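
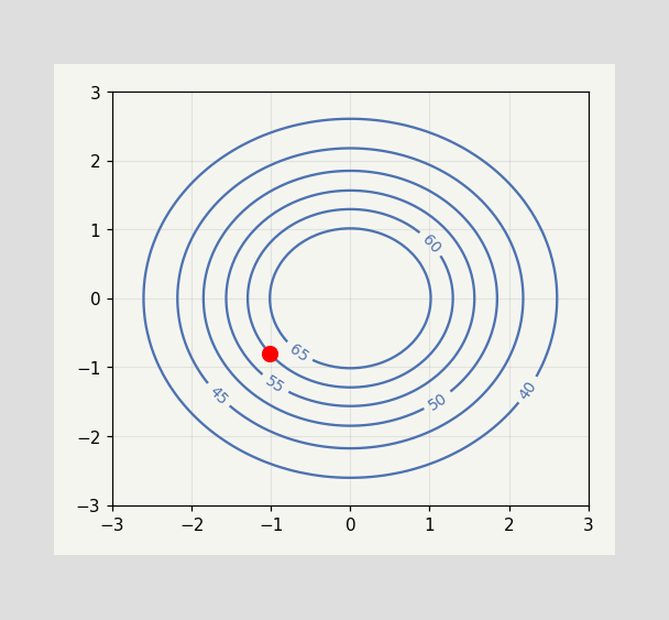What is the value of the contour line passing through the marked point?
The marked point sits on the contour labelled 60.

60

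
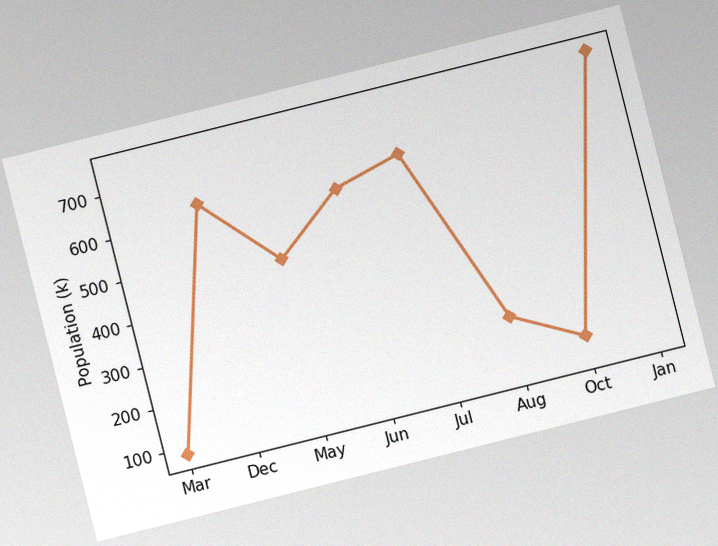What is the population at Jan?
756k

The chart is tilted about 14° counter-clockwise, with some photo noise. At Jan, the line is at 756k.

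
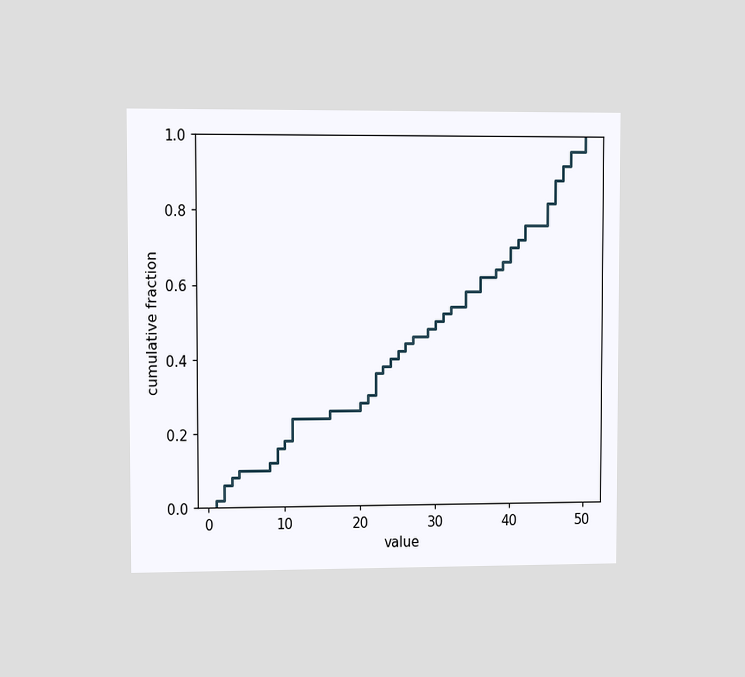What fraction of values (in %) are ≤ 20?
28%

The chart is viewed at a slight angle. At x=20 the ECDF step is at 28%.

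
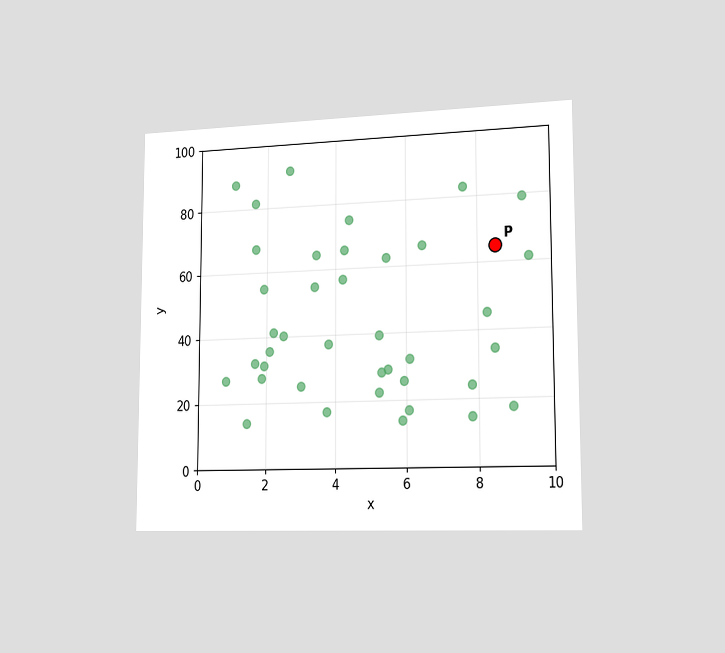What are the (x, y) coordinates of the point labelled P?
(8.5, 65)

The chart is viewed slightly from the right. Following the gridlines from P to each axis, P sits at (8.5, 65).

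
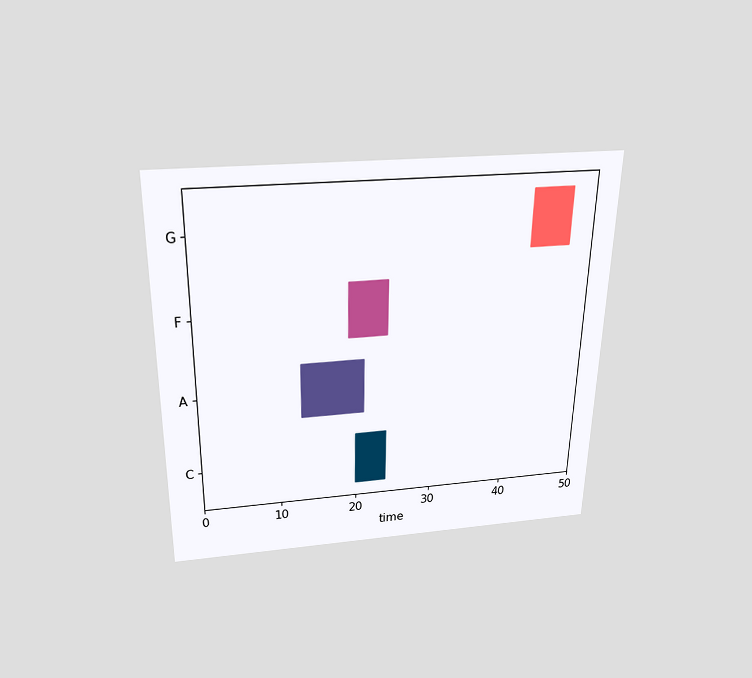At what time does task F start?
The chart is viewed slightly from above. The F bar begins at t=19.

19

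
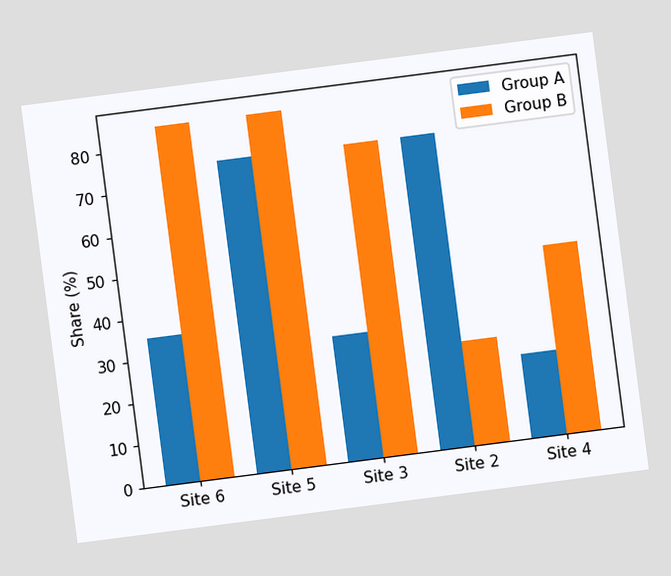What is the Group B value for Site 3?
75%

The chart is tilted about 7° counter-clockwise. The Group B bar at Site 3 reaches 75% on the y-axis.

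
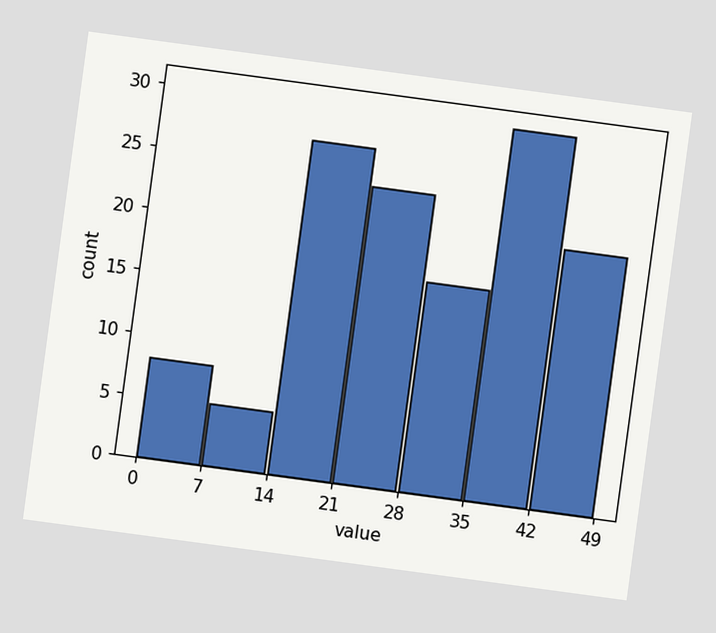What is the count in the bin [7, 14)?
The chart is tilted about 8° clockwise. The [7, 14) bin has height 5.

5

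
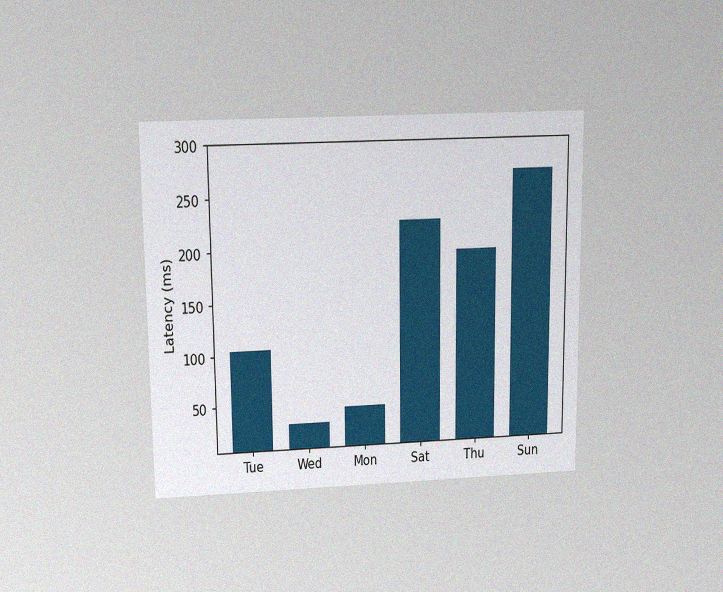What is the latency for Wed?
30ms

The chart is viewed slightly from above, with some photo noise. Reading along the chart's y-axis, the Wed bar reaches 30ms.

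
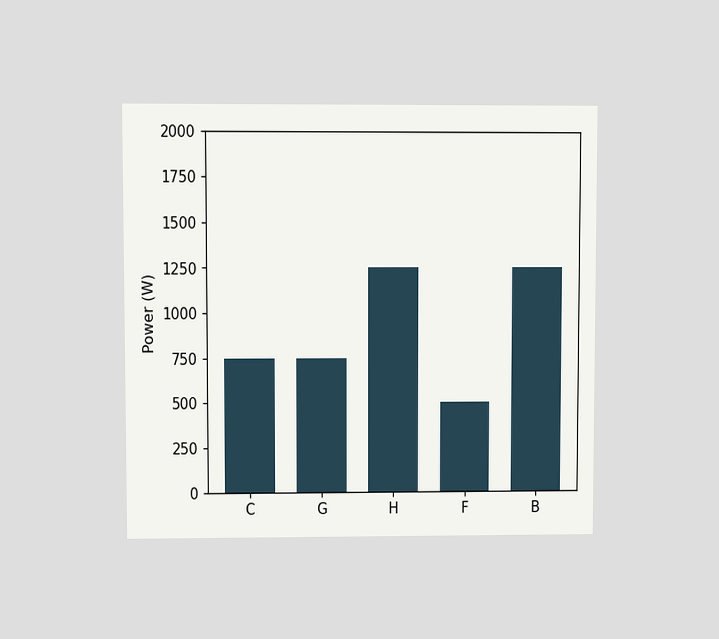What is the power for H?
The chart is viewed at a slight angle. Reading along the chart's y-axis, the H bar reaches 1250W.

1250W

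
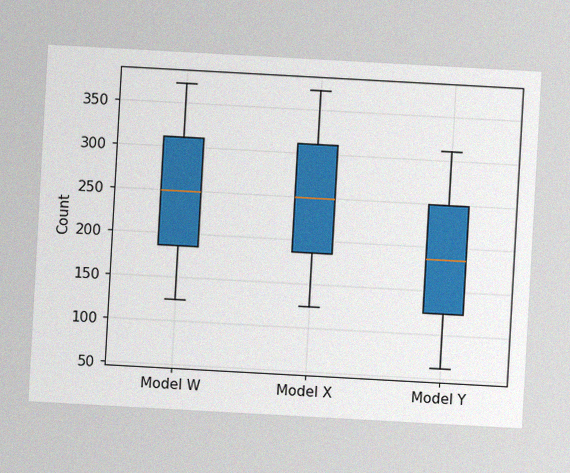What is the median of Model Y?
The chart is tilted about 3° clockwise, with some photo noise. The median line in the Model Y box sits at 186.

186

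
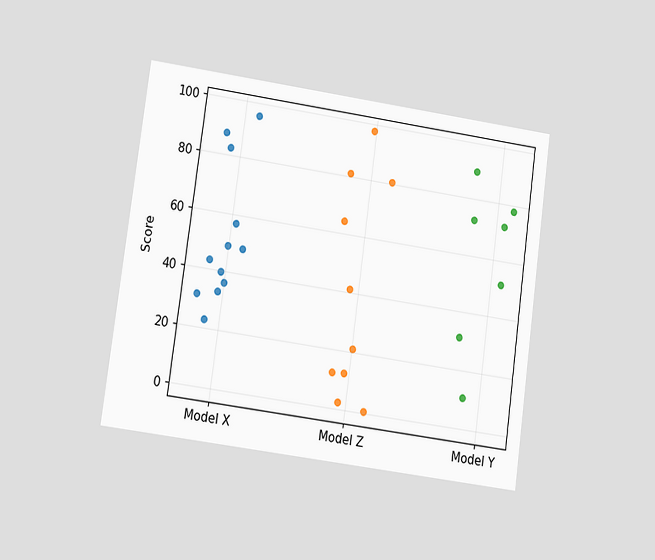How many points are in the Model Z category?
The chart is tilted about 8° clockwise and viewed at a slight angle. Counting the markers in the Model Z column gives 10.

10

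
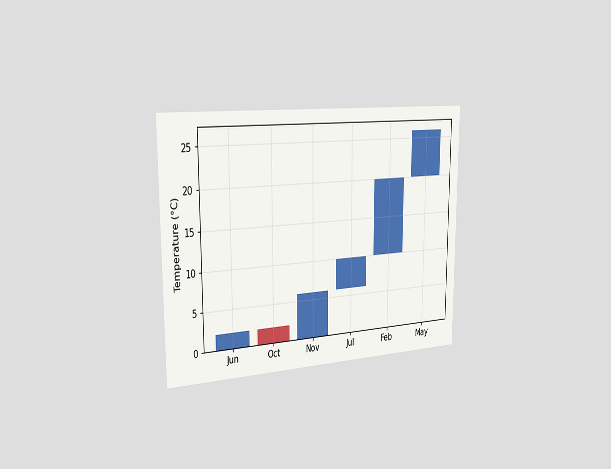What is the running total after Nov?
6°C

The chart is viewed slightly from the left. After Nov the running total reaches 6°C.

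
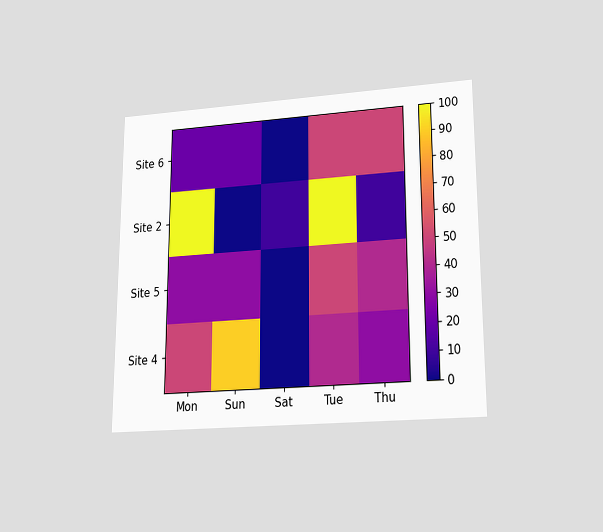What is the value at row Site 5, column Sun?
The chart is viewed slightly from below. Matching cell (Site 5, Sun) against the colorbar gives 30.

30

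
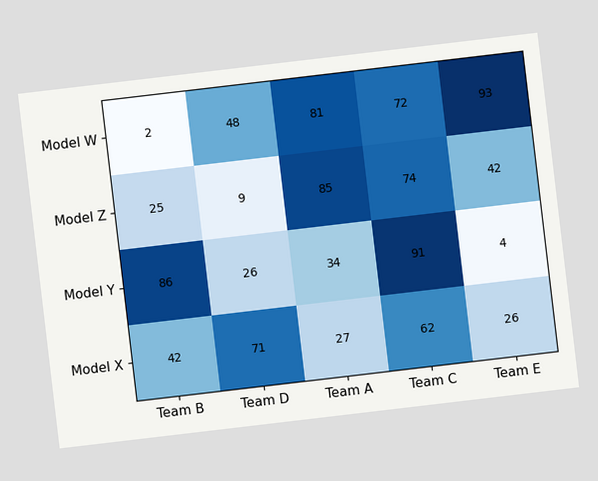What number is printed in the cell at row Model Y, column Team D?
The chart is tilted about 7° counter-clockwise. The (Model Y, Team D) cell reads 26.

26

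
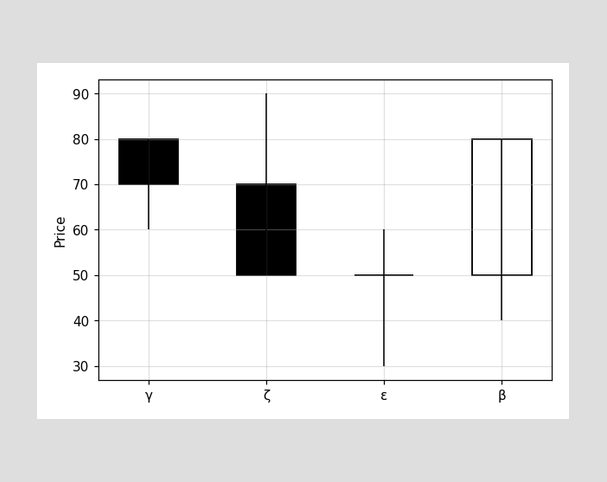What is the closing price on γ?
70

The γ candle closes at 70.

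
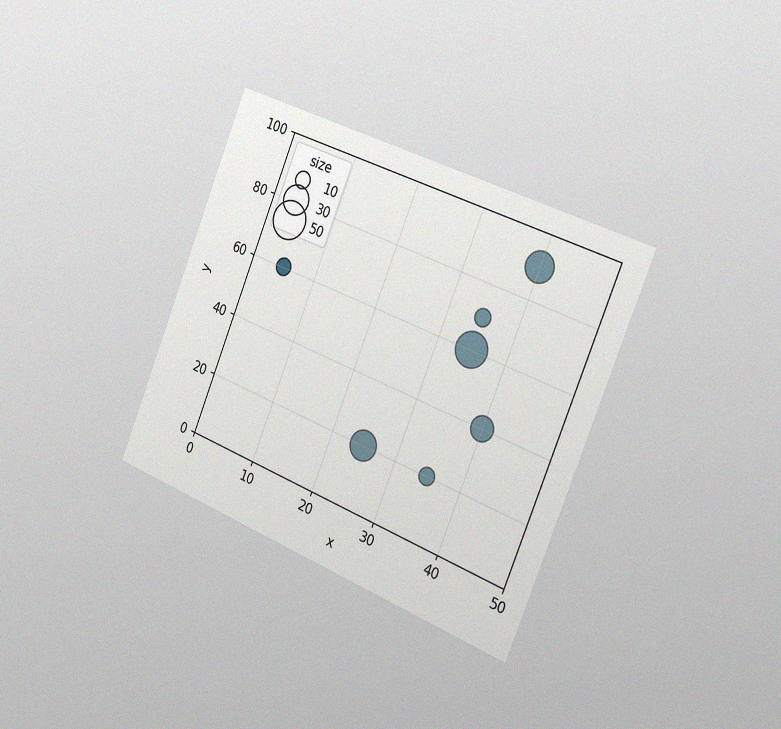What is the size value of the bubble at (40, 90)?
30

The chart is tilted about 22° clockwise and viewed slightly from the right, with some photo noise. Matching the bubble at (40, 90) against the size legend gives 30.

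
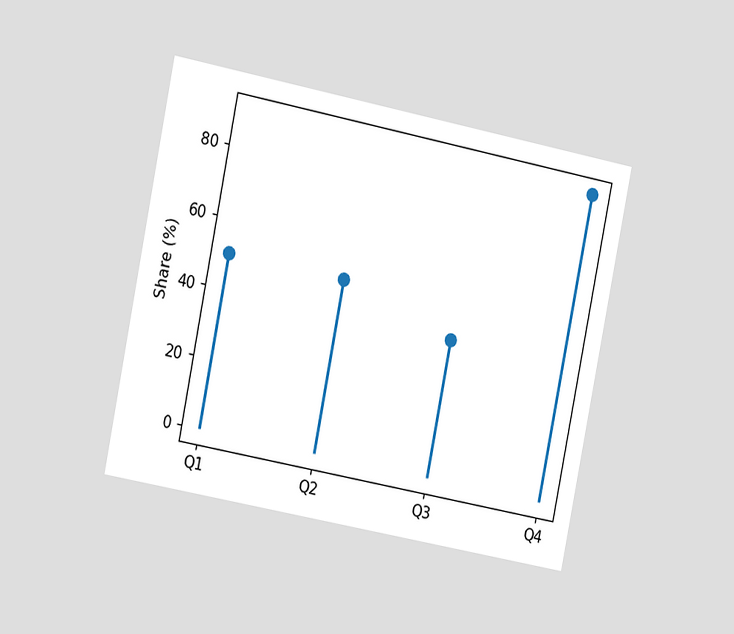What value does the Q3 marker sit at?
40%

The chart is tilted about 11° clockwise and viewed slightly from the left. The Q3 marker sits at 40%.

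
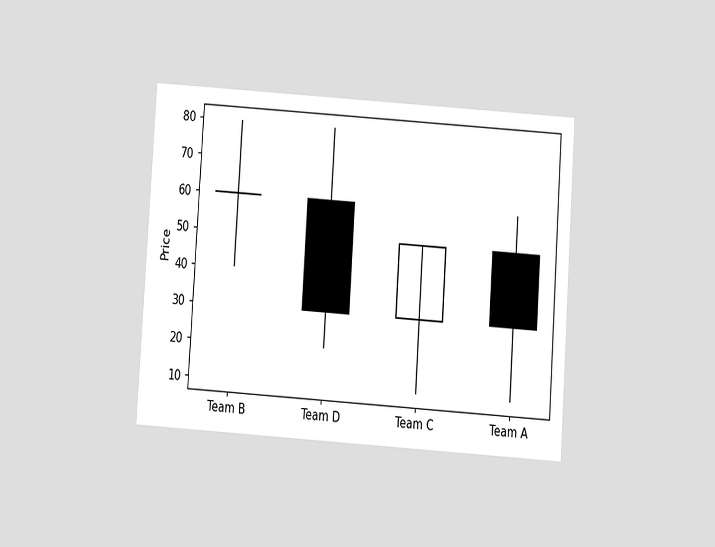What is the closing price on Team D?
30

The chart is tilted about 4° clockwise and viewed slightly from below. The Team D candle closes at 30.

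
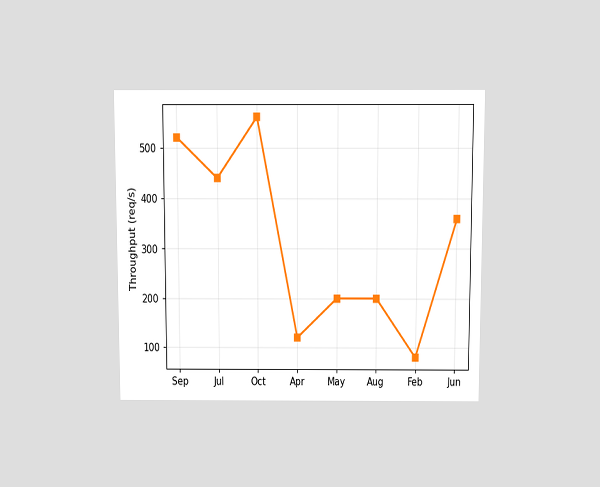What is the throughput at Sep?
520req/s

The chart is viewed slightly from above. At Sep, the line is at 520req/s.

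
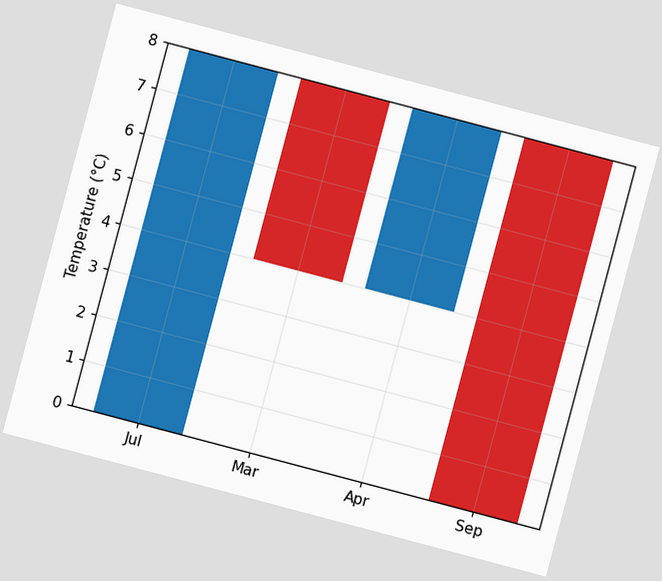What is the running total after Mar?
4°C

The chart is tilted about 15° clockwise. After Mar the running total reaches 4°C.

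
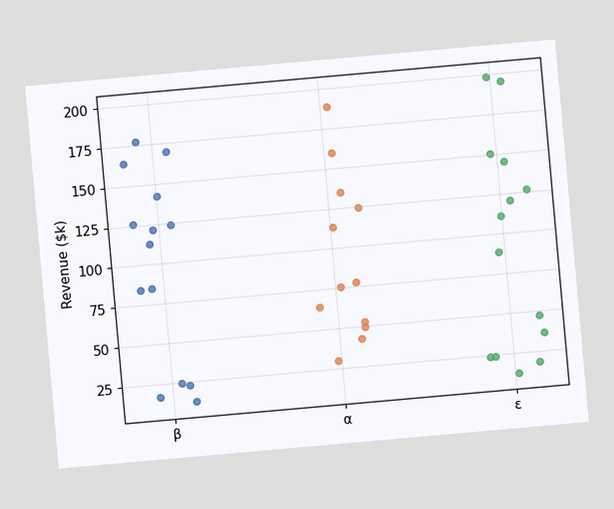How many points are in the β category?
14

The chart is tilted about 5° counter-clockwise. Counting the markers in the β column gives 14.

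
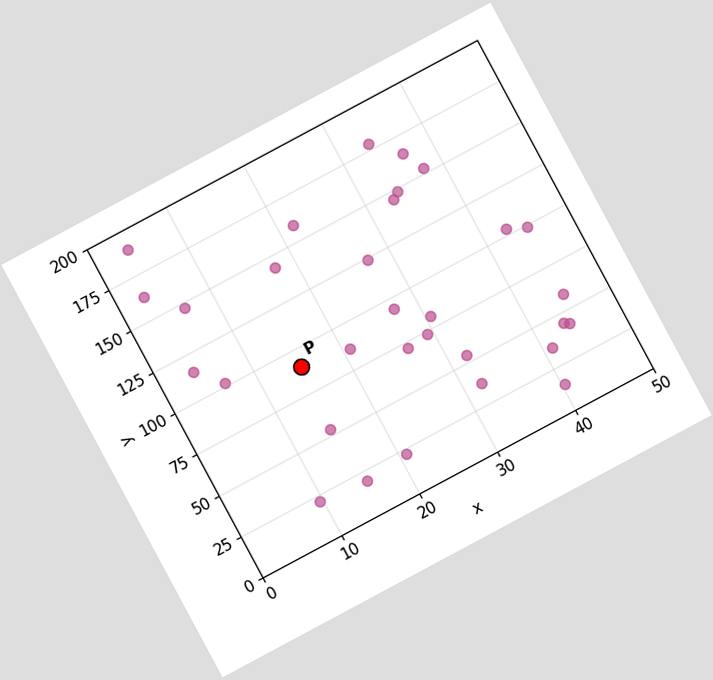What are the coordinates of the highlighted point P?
(15, 90)

The chart is tilted about 28° counter-clockwise. Following the gridlines from P to each axis, P sits at (15, 90).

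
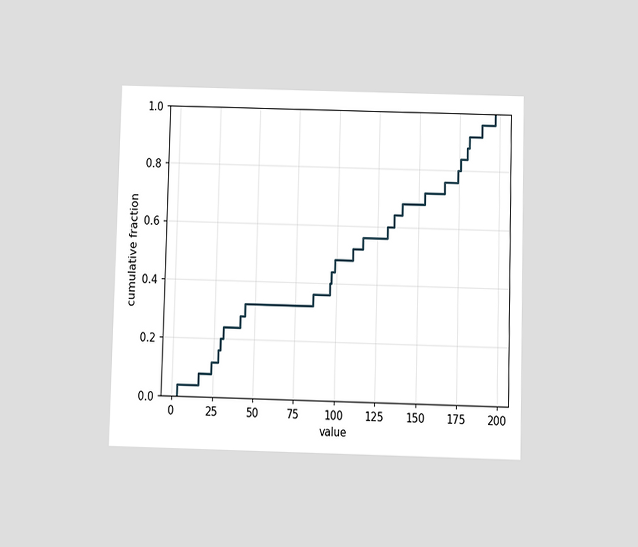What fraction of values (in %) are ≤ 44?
32%

The chart is viewed at a slight angle. At x=44 the ECDF step is at 32%.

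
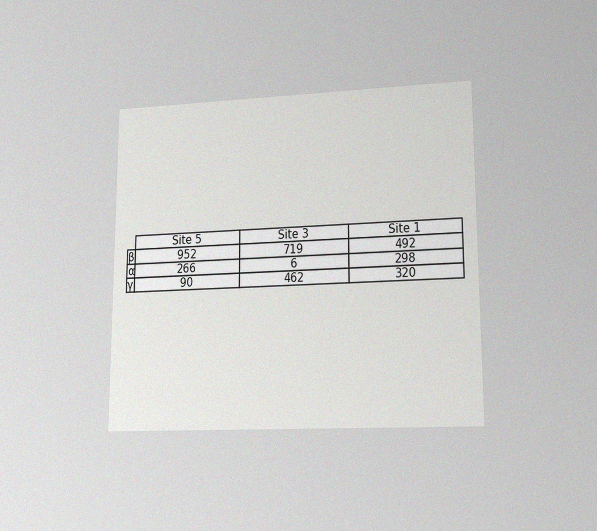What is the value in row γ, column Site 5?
The chart is viewed at a slight angle, with some photo noise. The (γ, Site 5) cell reads 90.

90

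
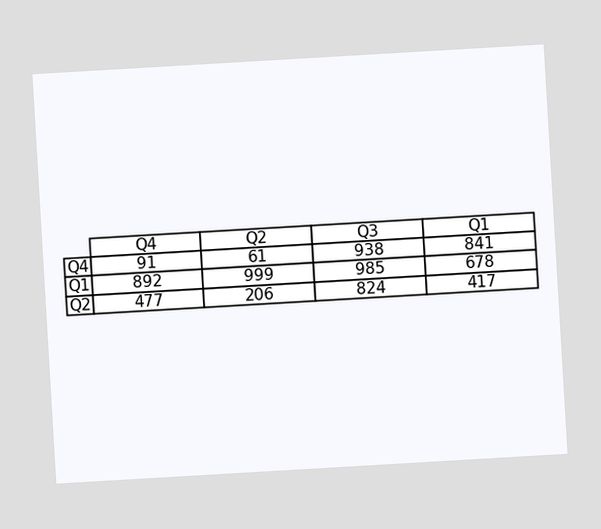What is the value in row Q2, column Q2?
206

The chart is tilted about 3° counter-clockwise. The (Q2, Q2) cell reads 206.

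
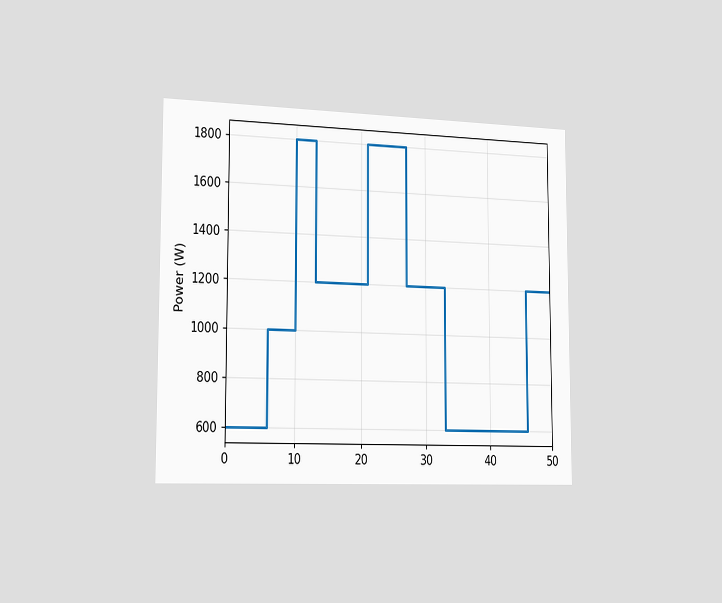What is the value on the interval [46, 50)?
1200W

The chart is viewed slightly from the left. On [46, 50) the step sits at 1200W.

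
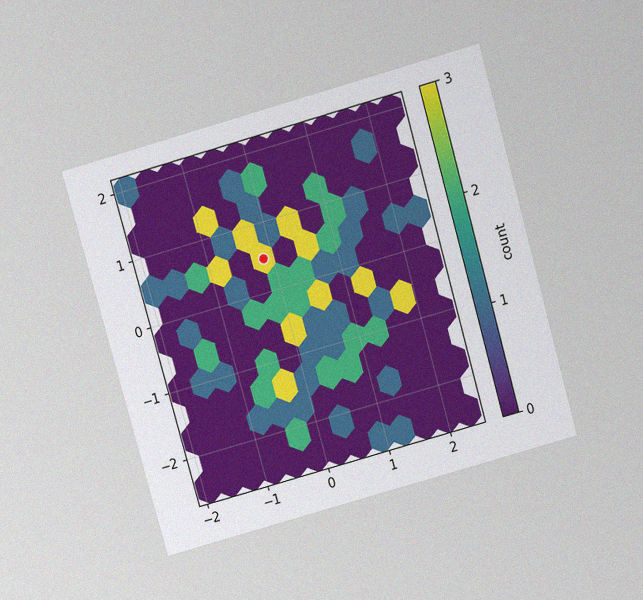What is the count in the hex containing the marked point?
3

The chart is tilted about 16° counter-clockwise and viewed at a slight angle, with some photo noise. The marked hex reads 3 on the colorbar.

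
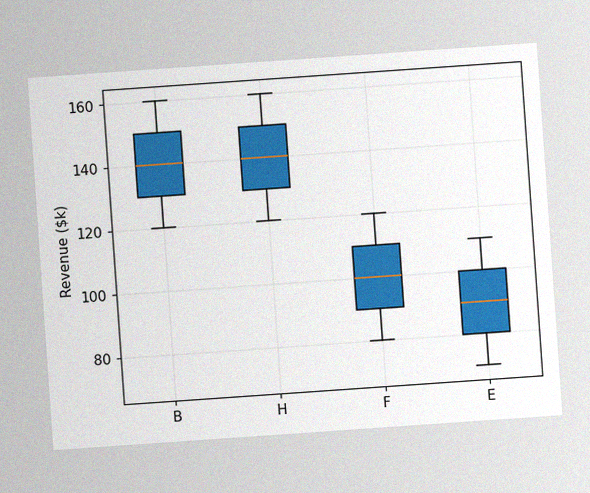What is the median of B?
The chart is tilted about 4° counter-clockwise, with some photo noise. The median line in the B box sits at $140k.

$140k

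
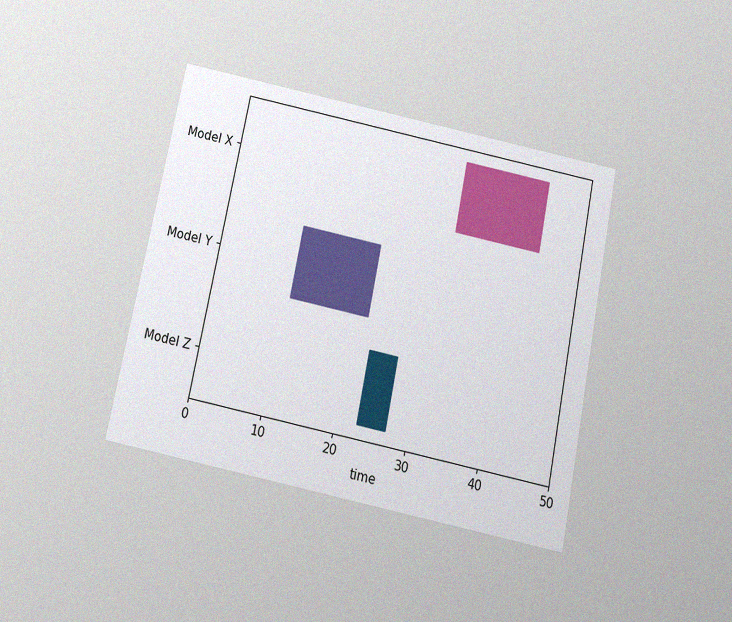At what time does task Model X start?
The chart is tilted about 11° clockwise and viewed slightly from below, with some photo noise. The Model X bar begins at t=32.

32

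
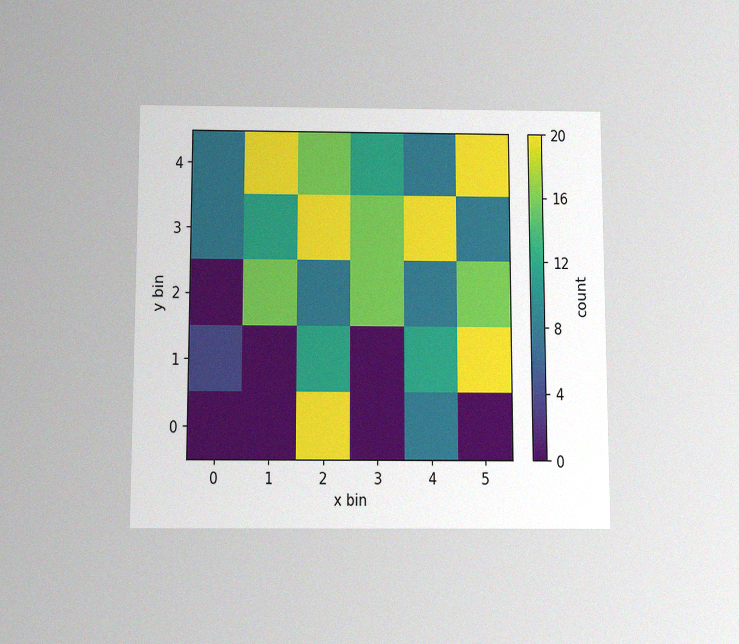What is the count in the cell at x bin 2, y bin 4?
16

The chart is viewed slightly from below, with some photo noise. Matching the cell (2, 4) against the colorbar gives 16.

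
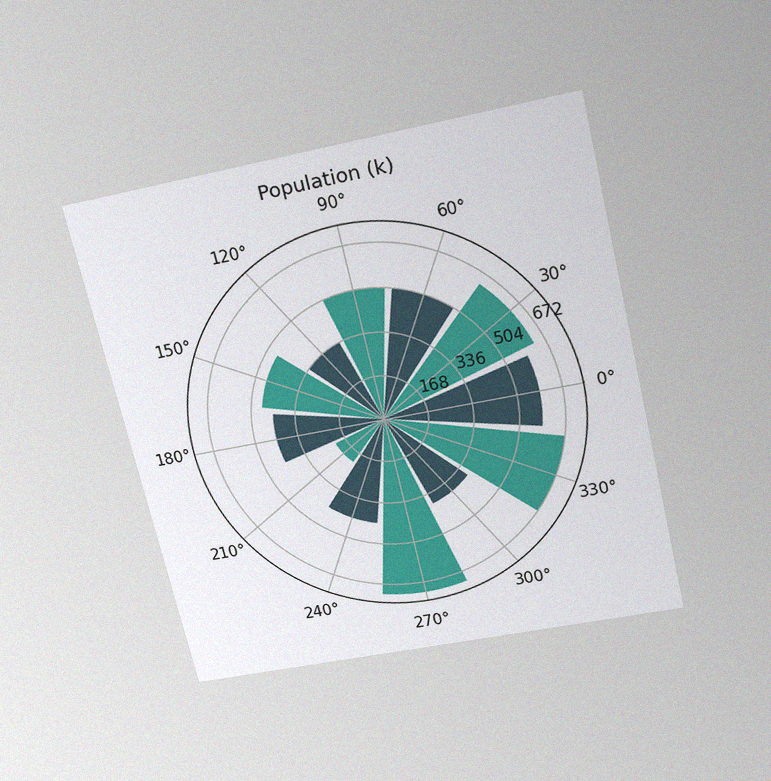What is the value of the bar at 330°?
672k

The chart is tilted about 13° counter-clockwise and viewed slightly from above, with some photo noise. The bar at 330° reaches 672k on the radial axis.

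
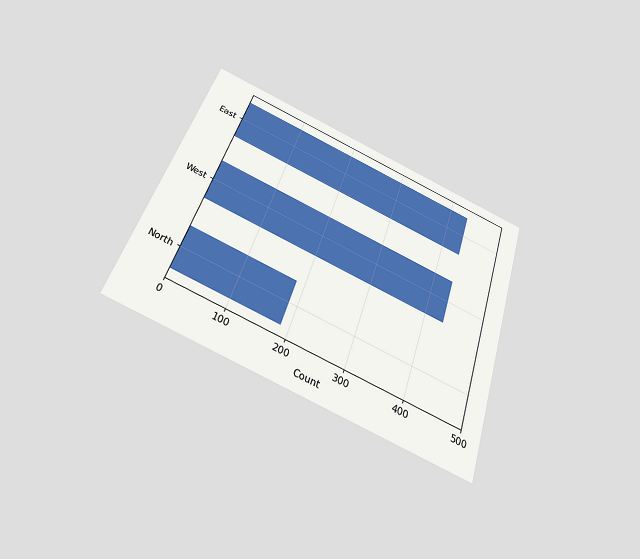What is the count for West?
The chart is tilted about 18° clockwise and viewed slightly from below. Reading along the chart's x-axis, the West bar reaches 434.

434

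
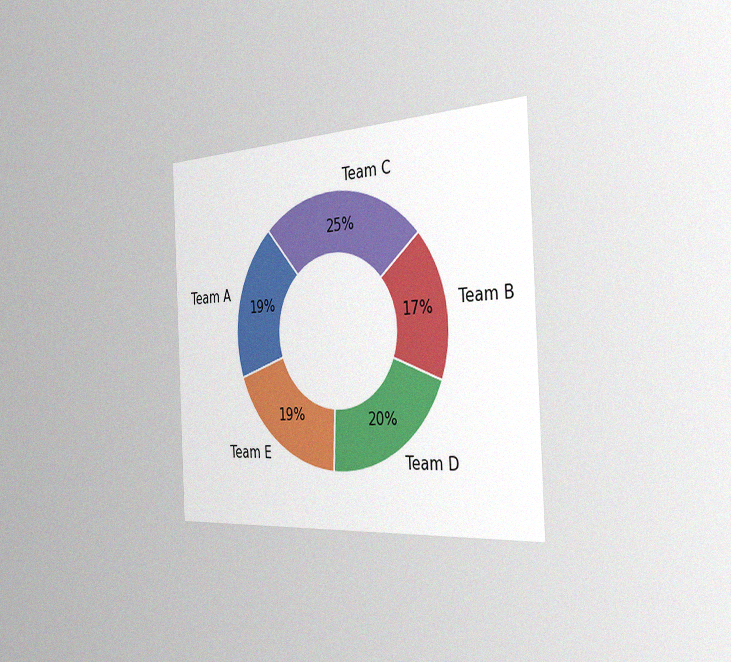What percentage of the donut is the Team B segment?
17%

The chart is tilted about 3° counter-clockwise and viewed slightly from the right, with some photo noise. The Team B segment takes up 17% of the ring.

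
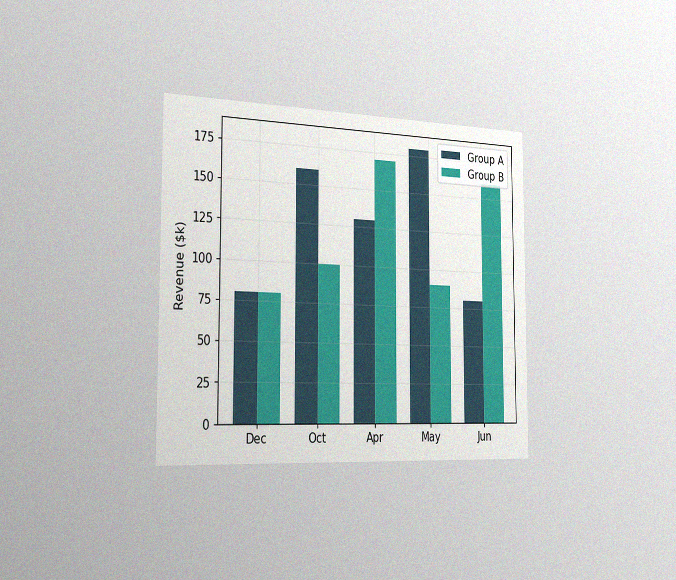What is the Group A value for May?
The chart is viewed slightly from the left, with some photo noise. The Group A bar at May reaches $180k on the y-axis.

$180k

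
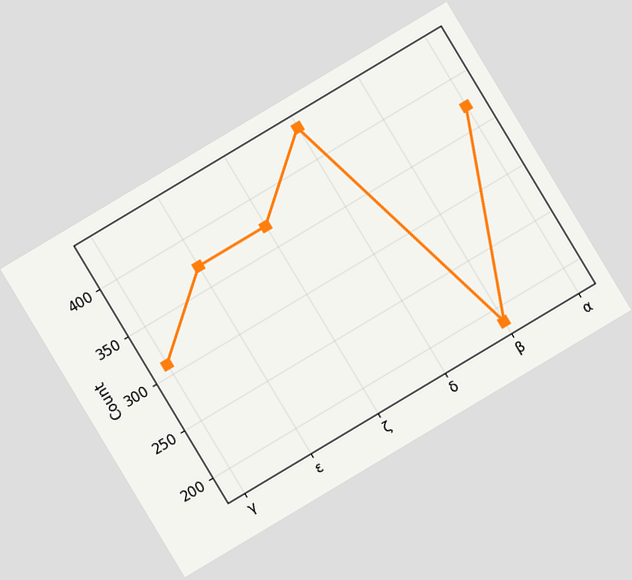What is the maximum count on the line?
The chart is tilted about 31° counter-clockwise. The highest point is at δ, and reading across to the y-axis gives 434.

434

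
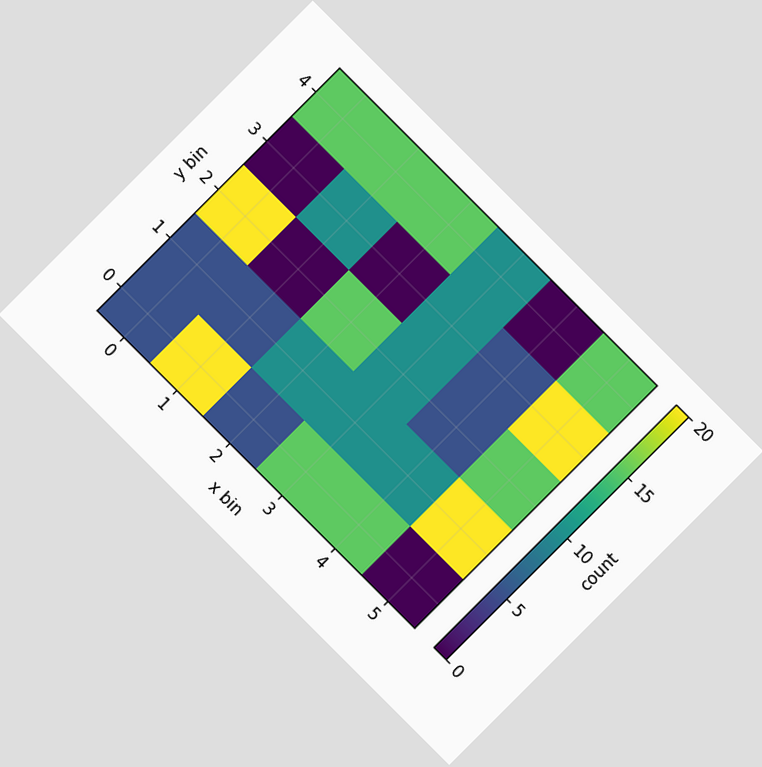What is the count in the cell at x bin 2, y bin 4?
15

The chart is tilted about 45° clockwise. Matching the cell (2, 4) against the colorbar gives 15.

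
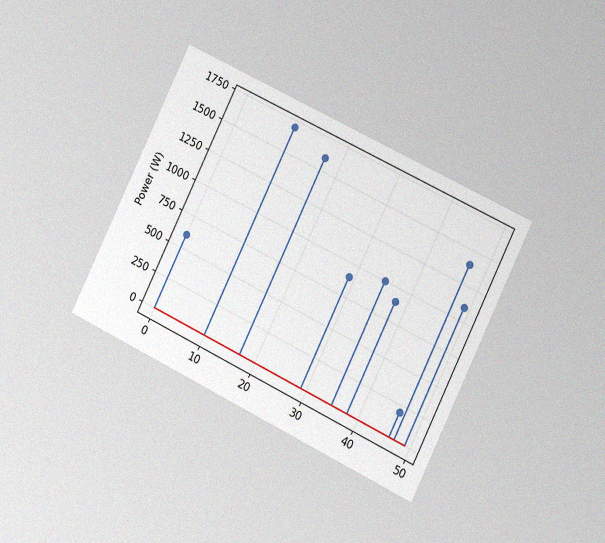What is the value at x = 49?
The chart is tilted about 26° clockwise and viewed slightly from the right, with some photo noise. The stem at x=49 reaches 1100W.

1100W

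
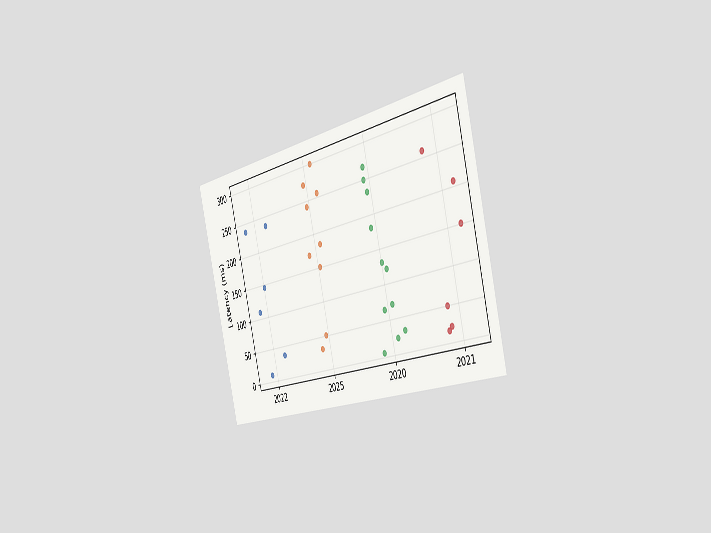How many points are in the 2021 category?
The chart is tilted about 14° counter-clockwise and viewed slightly from the right. Counting the markers in the 2021 column gives 6.

6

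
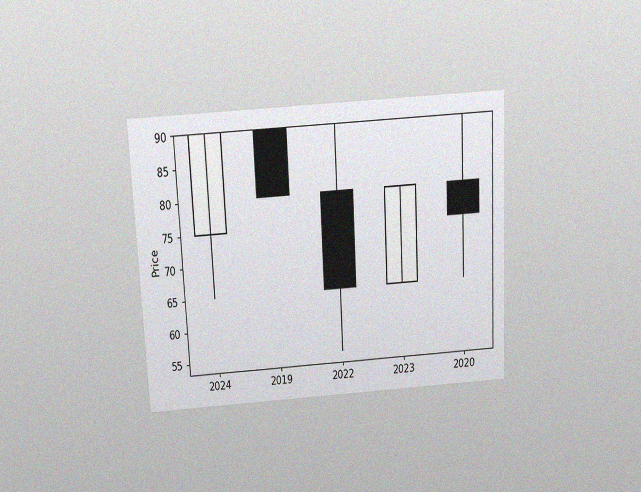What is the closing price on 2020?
75

The chart is tilted about 3° counter-clockwise and viewed slightly from above, with some photo noise. The 2020 candle closes at 75.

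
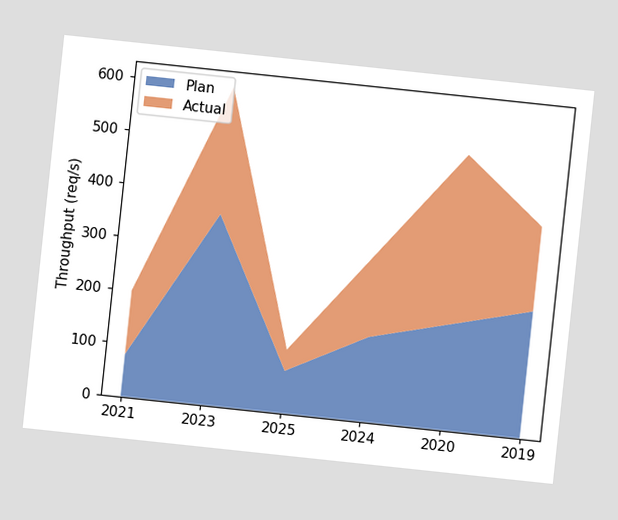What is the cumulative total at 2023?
600req/s

The chart is tilted about 6° clockwise. The stacked total at 2023 reaches 600req/s.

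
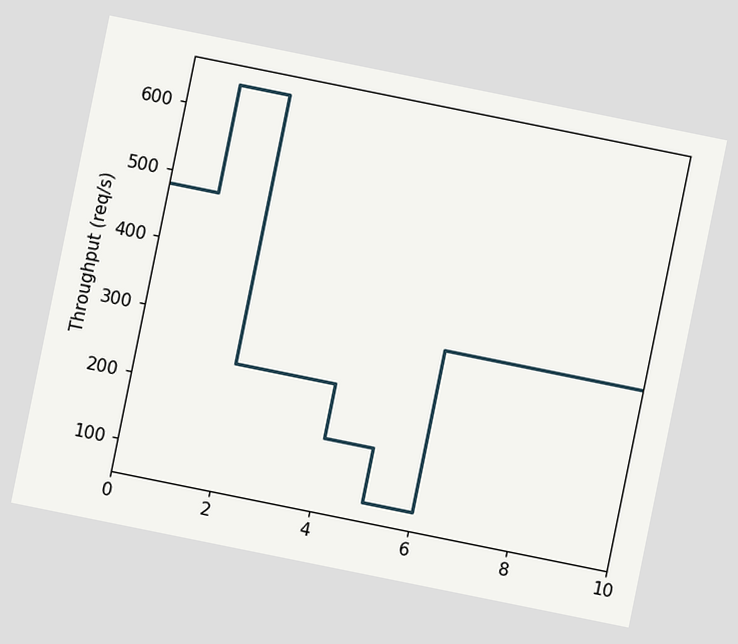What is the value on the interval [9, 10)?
320req/s

The chart is tilted about 11° clockwise. On [9, 10) the step sits at 320req/s.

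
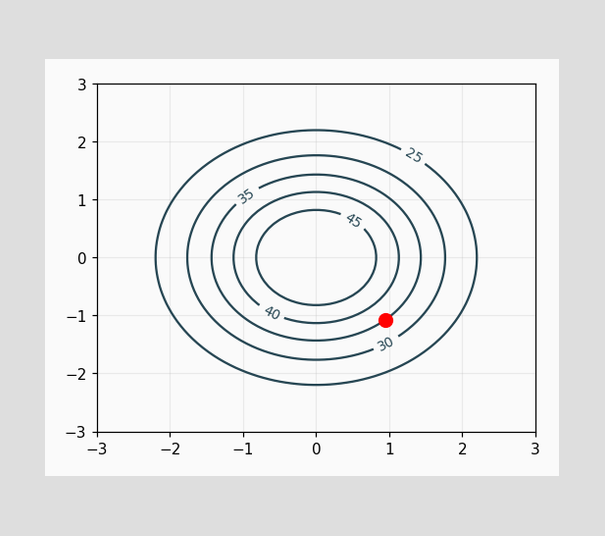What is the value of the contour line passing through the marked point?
35

The marked point sits on the contour labelled 35.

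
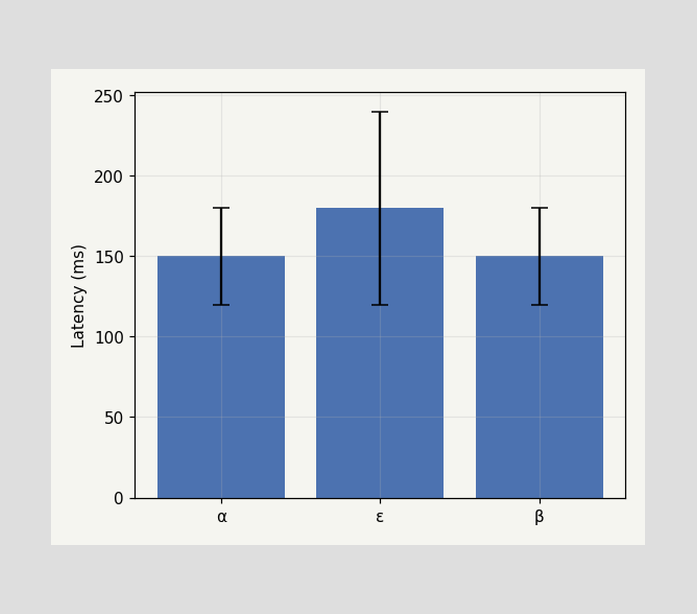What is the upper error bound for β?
The β bar's upper whisker reaches 180ms.

180ms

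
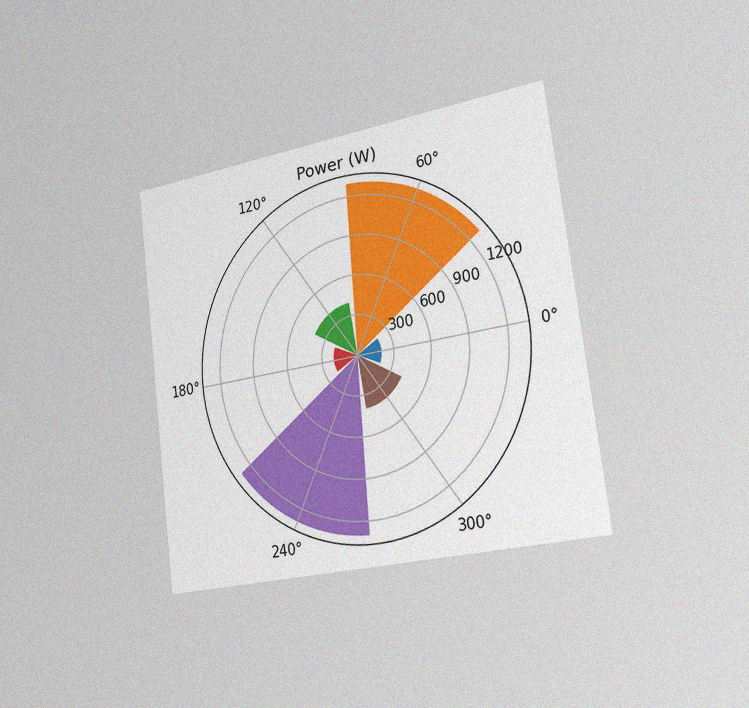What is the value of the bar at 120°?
The chart is tilted about 7° counter-clockwise and viewed slightly from the right, with some photo noise. The bar at 120° reaches 400W on the radial axis.

400W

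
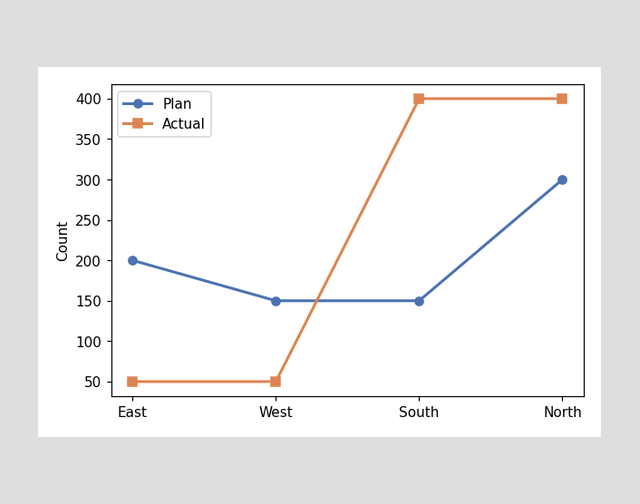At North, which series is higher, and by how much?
At North, Actual sits above the other line by 100.

Actual, by 100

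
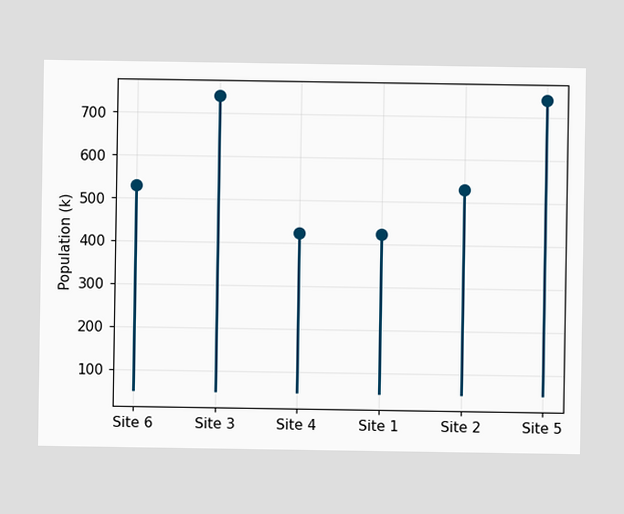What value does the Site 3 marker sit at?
The Site 3 marker sits at 742k.

742k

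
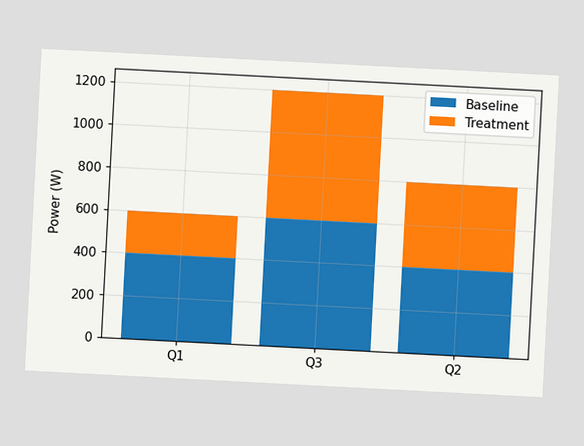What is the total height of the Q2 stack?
800W

The chart is tilted about 3° clockwise. The Q2 stack's top reaches 800W on the y-axis.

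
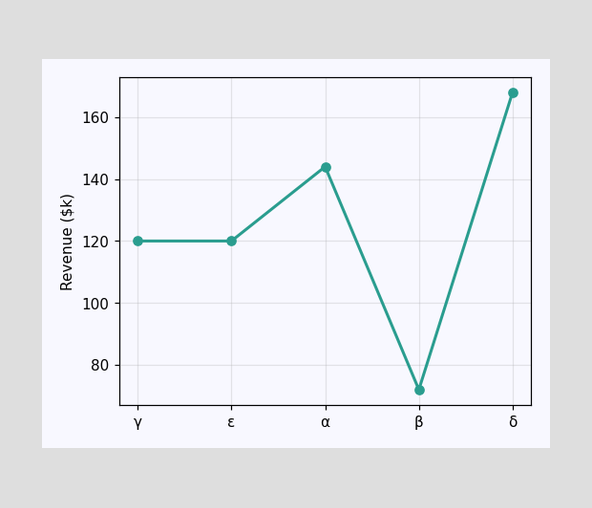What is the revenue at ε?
At ε, the line is at $120k.

$120k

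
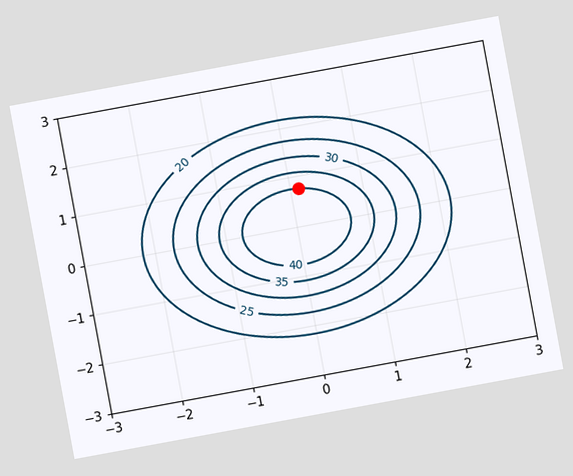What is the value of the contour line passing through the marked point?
The chart is tilted about 10° counter-clockwise. The marked point sits on the contour labelled 40.

40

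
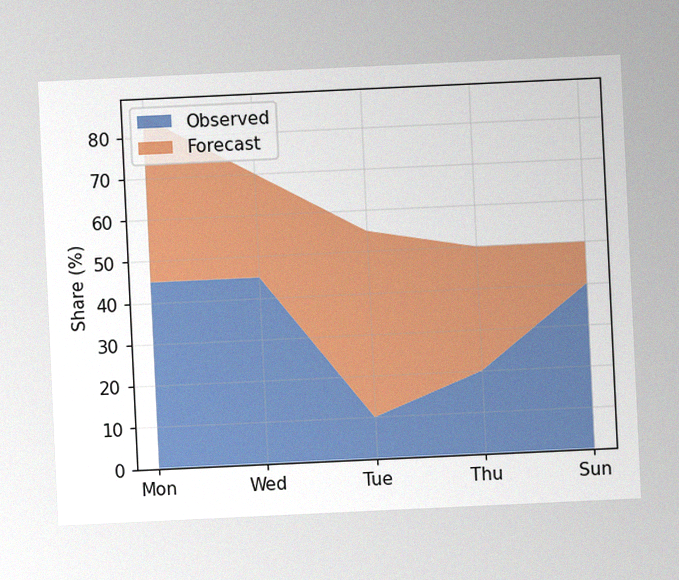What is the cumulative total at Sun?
The chart is tilted about 3° counter-clockwise, with some photo noise. The stacked total at Sun reaches 50%.

50%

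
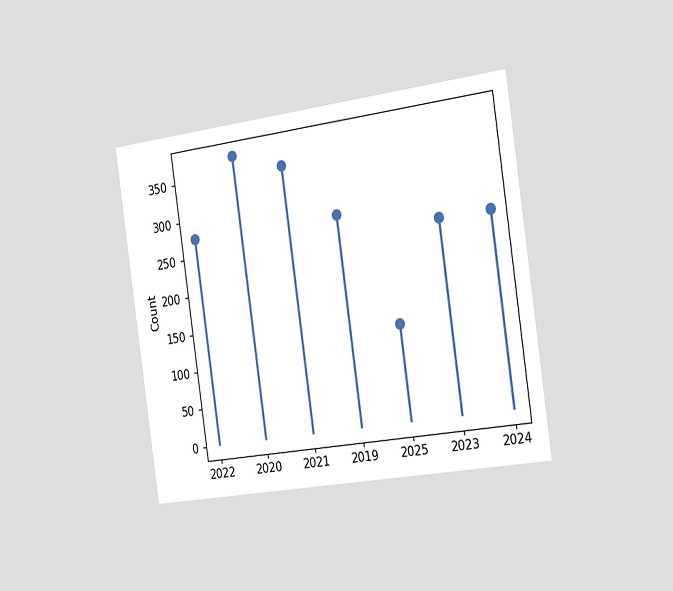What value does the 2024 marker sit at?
250

The chart is tilted about 8° counter-clockwise and viewed slightly from the right. The 2024 marker sits at 250.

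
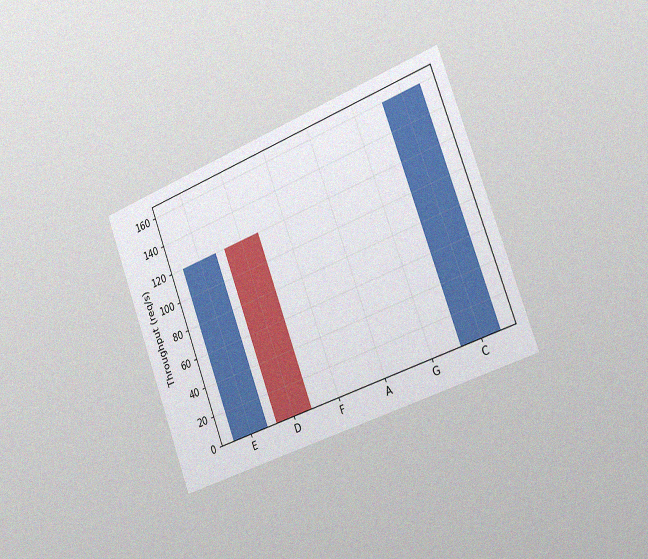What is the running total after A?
0req/s

The chart is tilted about 21° counter-clockwise and viewed slightly from the right, with some photo noise. After A the running total reaches 0req/s.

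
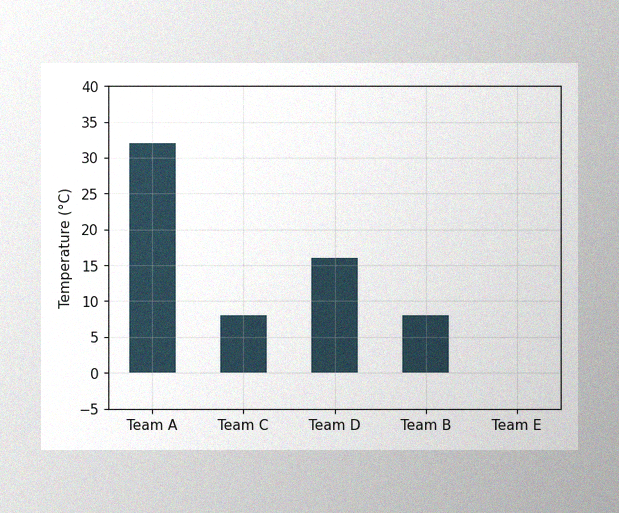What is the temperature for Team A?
The image has some photo noise and uneven lighting. Reading along the chart's y-axis, the Team A bar reaches 32°C.

32°C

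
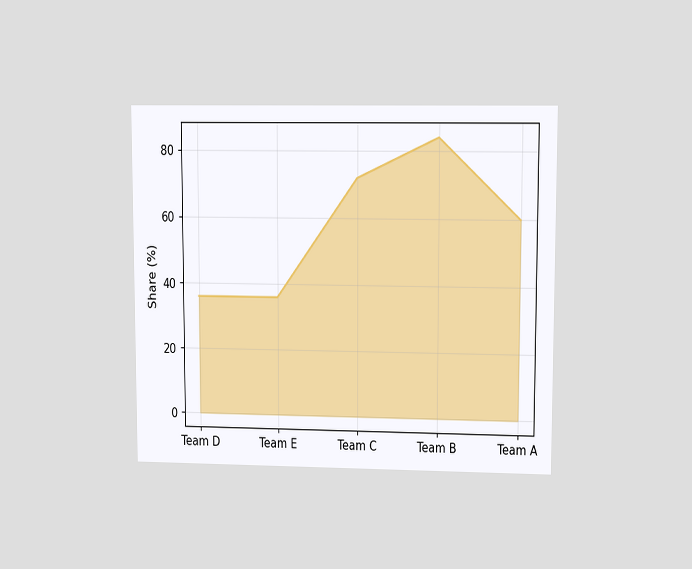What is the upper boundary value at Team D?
The chart is viewed at a slight angle. At Team D the upper boundary is at 36%.

36%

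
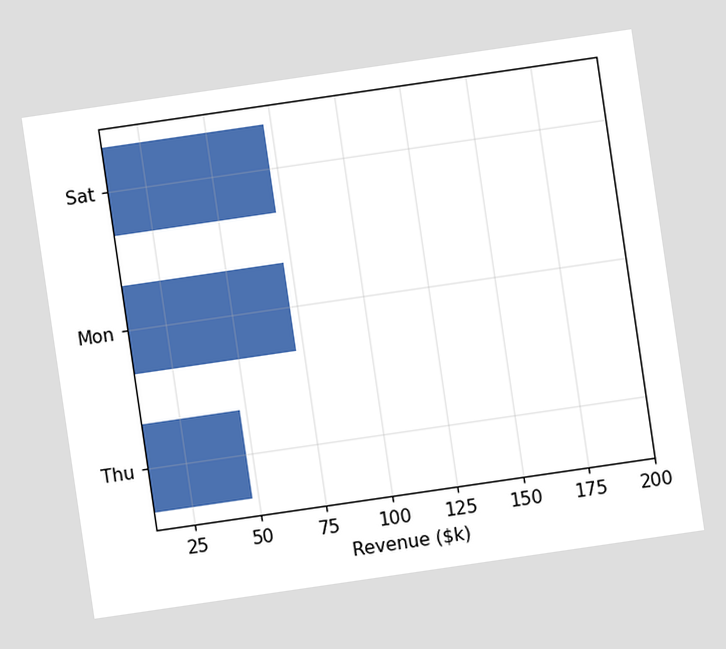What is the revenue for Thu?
$48k

The chart is tilted about 8° counter-clockwise. Reading along the chart's x-axis, the Thu bar reaches $48k.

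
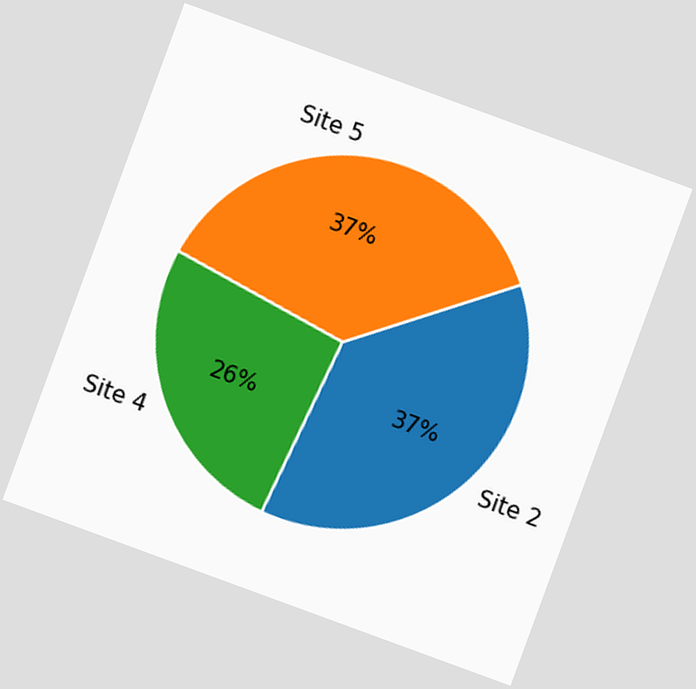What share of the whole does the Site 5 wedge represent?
The chart is tilted about 20° clockwise. The Site 5 slice takes up 37% of the pie.

37%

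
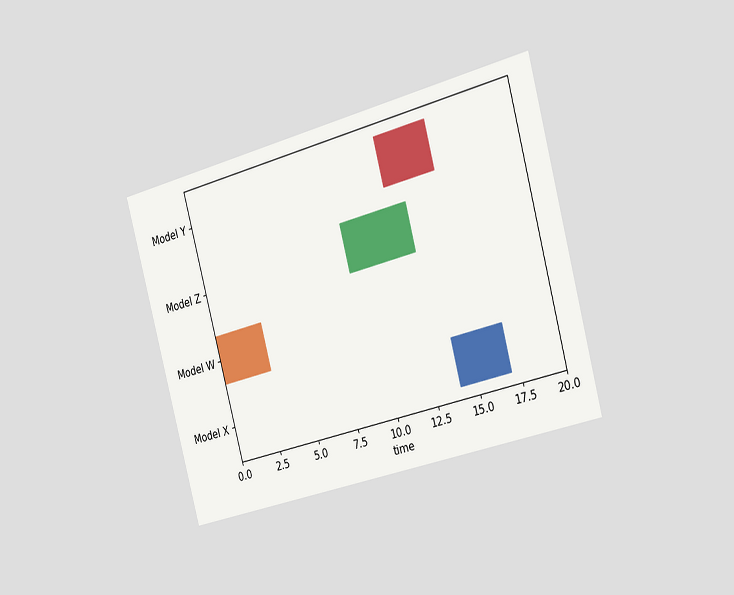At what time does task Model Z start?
The chart is tilted about 15° counter-clockwise and viewed slightly from the right. The Model Z bar begins at t=9.

9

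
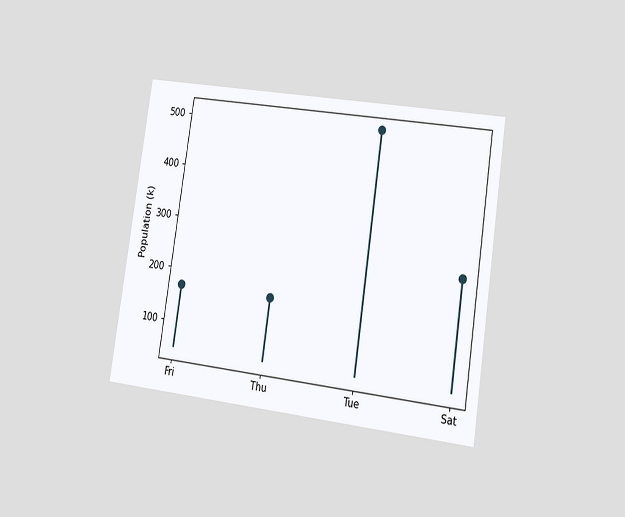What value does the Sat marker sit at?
The chart is tilted about 8° clockwise and viewed slightly from the right. The Sat marker sits at 255k.

255k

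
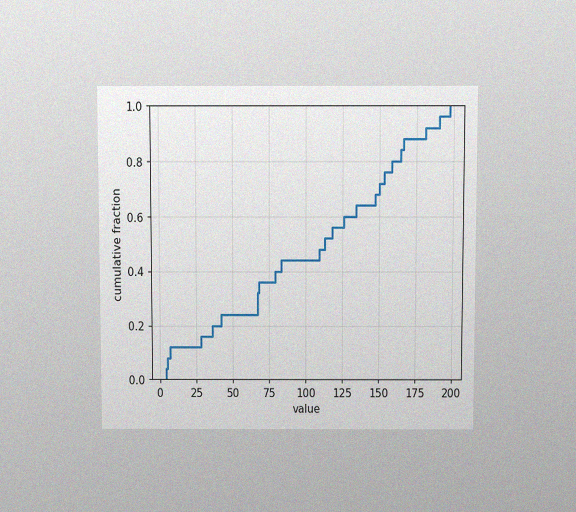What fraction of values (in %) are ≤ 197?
The chart is viewed slightly from above, with some photo noise. At x=197 the ECDF step is at 100%.

100%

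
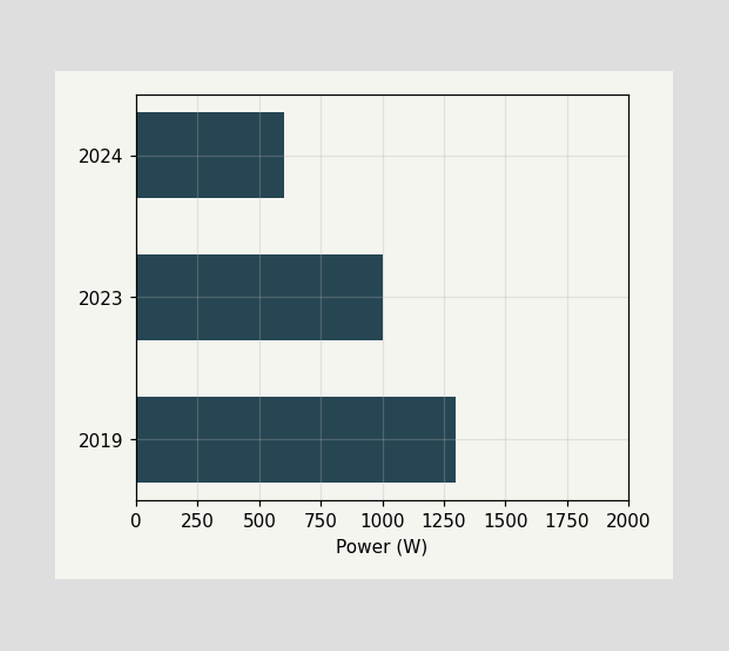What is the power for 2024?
600W

Reading along the chart's x-axis, the 2024 bar reaches 600W.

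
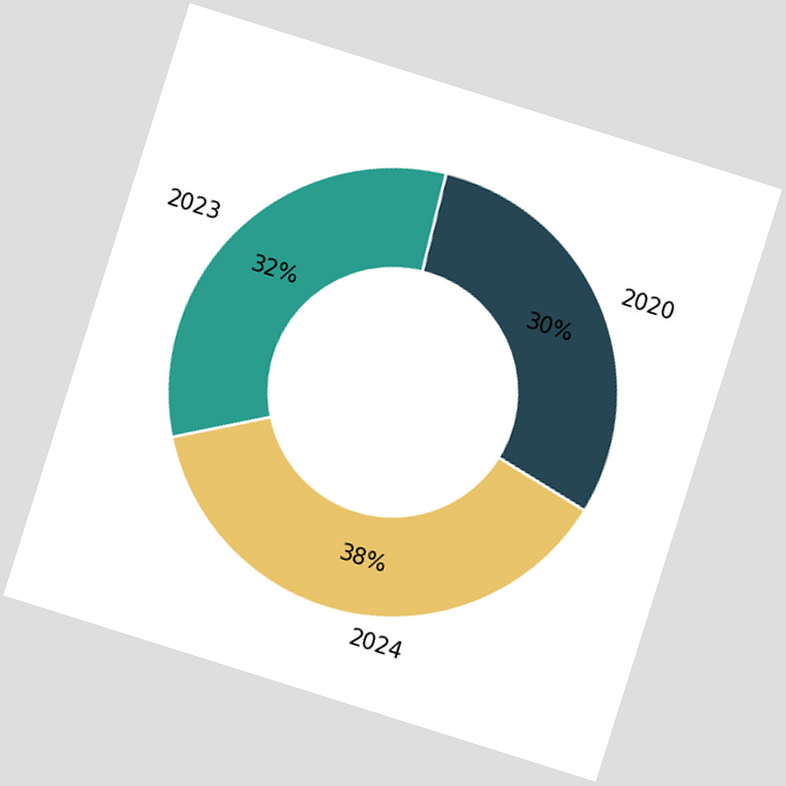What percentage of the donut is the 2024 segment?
38%

The chart is tilted about 17° clockwise. The 2024 segment takes up 38% of the ring.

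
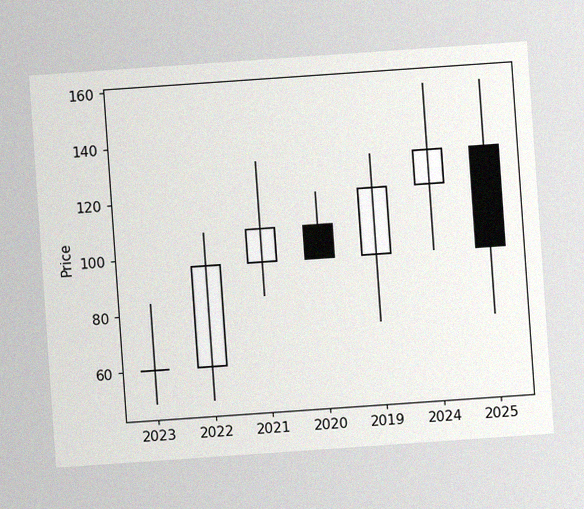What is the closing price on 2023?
The chart is tilted about 4° counter-clockwise, with some photo noise. The 2023 candle closes at 60.

60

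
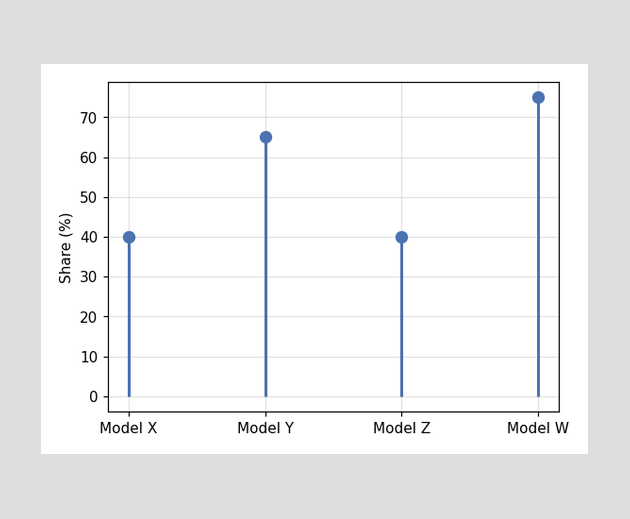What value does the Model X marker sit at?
40%

The Model X marker sits at 40%.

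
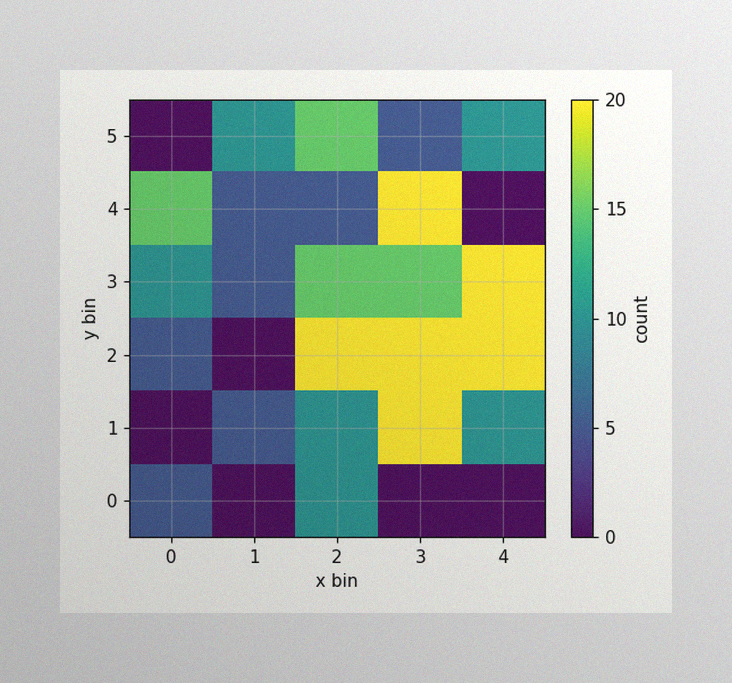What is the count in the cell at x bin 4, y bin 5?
The image has some photo noise and uneven lighting. Matching the cell (4, 5) against the colorbar gives 10.

10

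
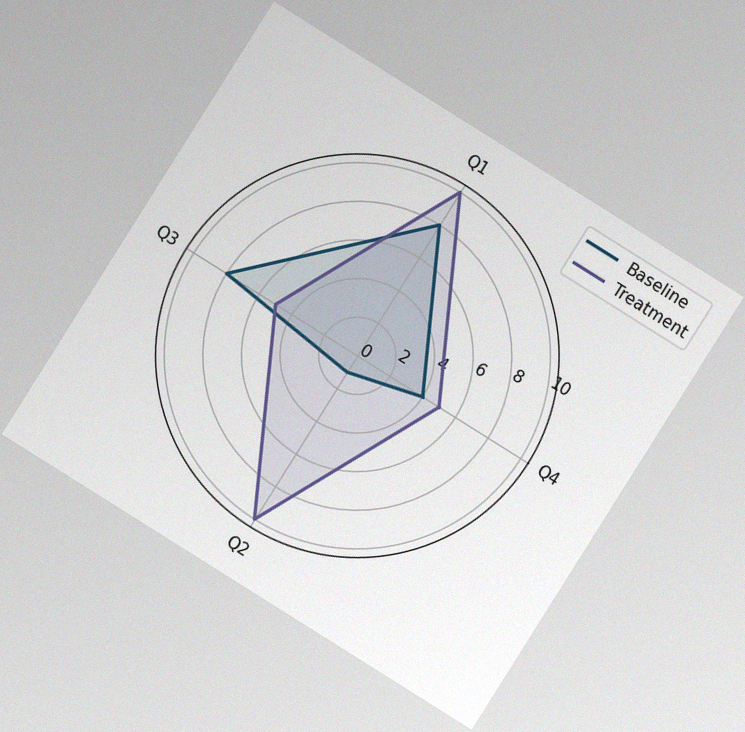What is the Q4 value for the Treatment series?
The chart is tilted about 32° clockwise, with some photo noise. On the Q4 axis, Treatment reaches 5.

5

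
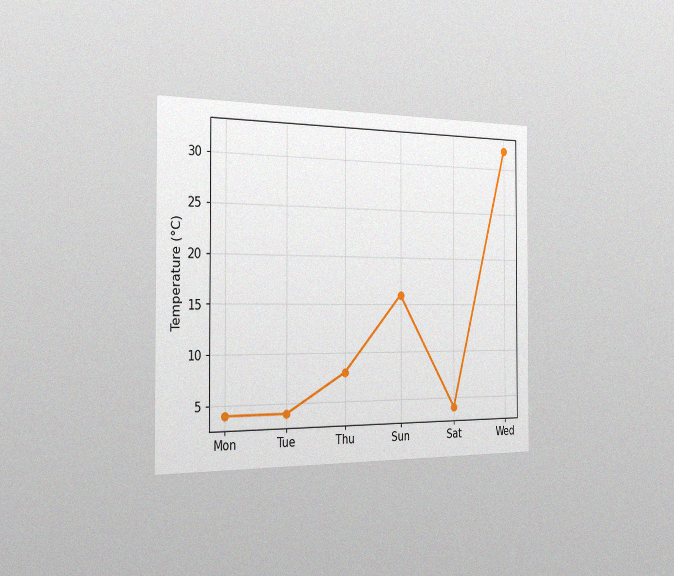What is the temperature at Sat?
The chart is viewed slightly from the left, with some photo noise. At Sat, the line is at 4°C.

4°C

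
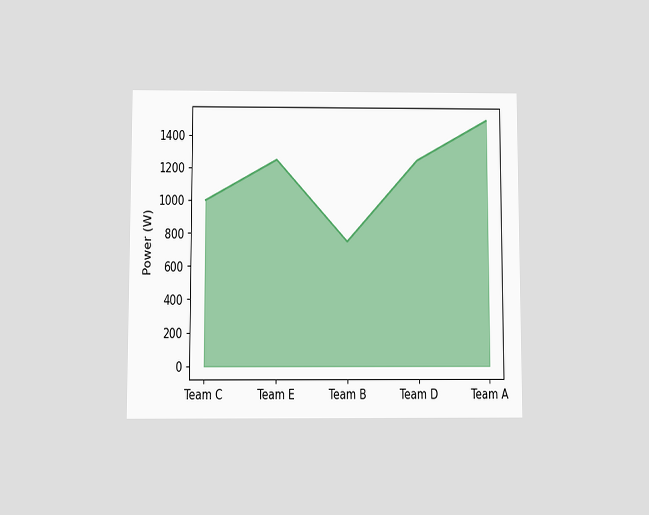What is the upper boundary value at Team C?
The chart is viewed slightly from below. At Team C the upper boundary is at 1000W.

1000W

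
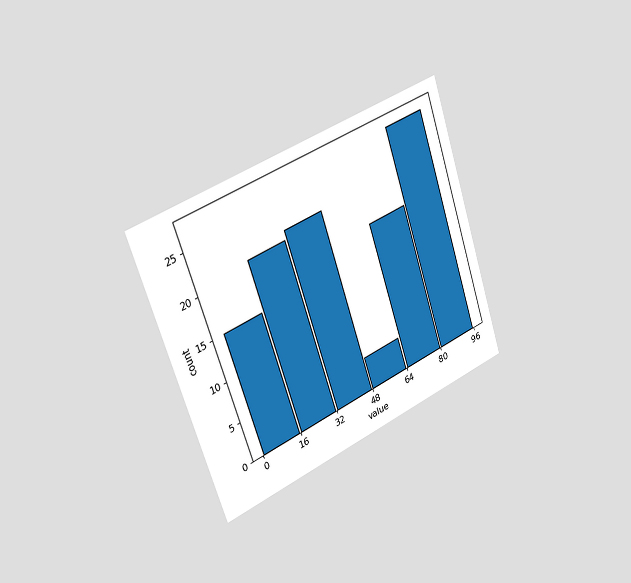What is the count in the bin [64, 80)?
The chart is tilted about 19° counter-clockwise and viewed slightly from the left. The [64, 80) bin has height 18.

18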